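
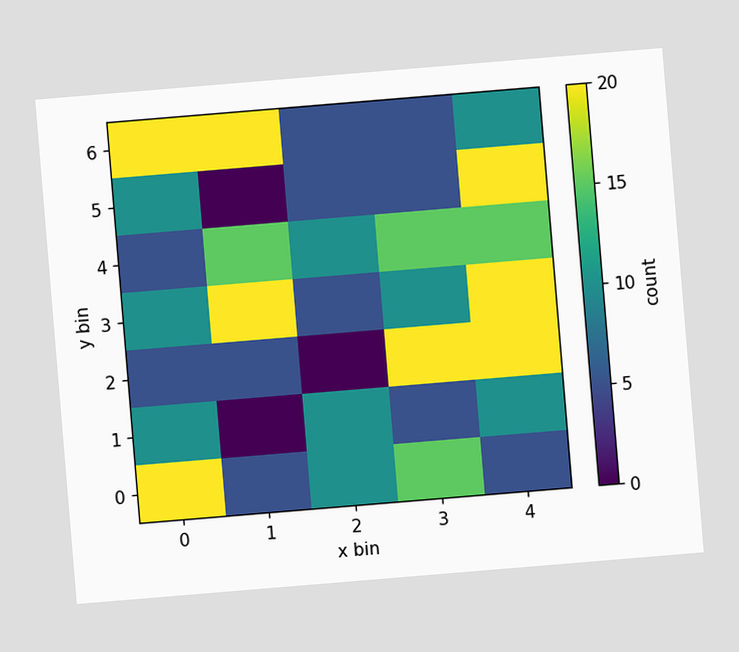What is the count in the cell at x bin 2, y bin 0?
The chart is tilted about 5° counter-clockwise. Matching the cell (2, 0) against the colorbar gives 10.

10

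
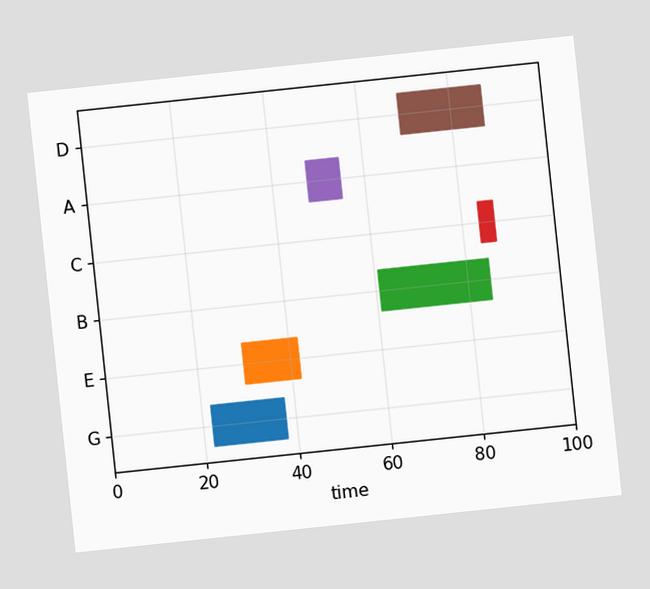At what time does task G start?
The chart is tilted about 6° counter-clockwise. The G bar begins at t=22.

22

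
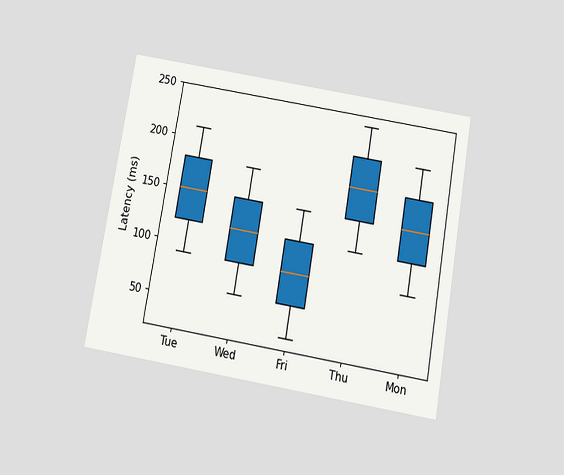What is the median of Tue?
The chart is tilted about 10° clockwise and viewed slightly from below. The median line in the Tue box sits at 150ms.

150ms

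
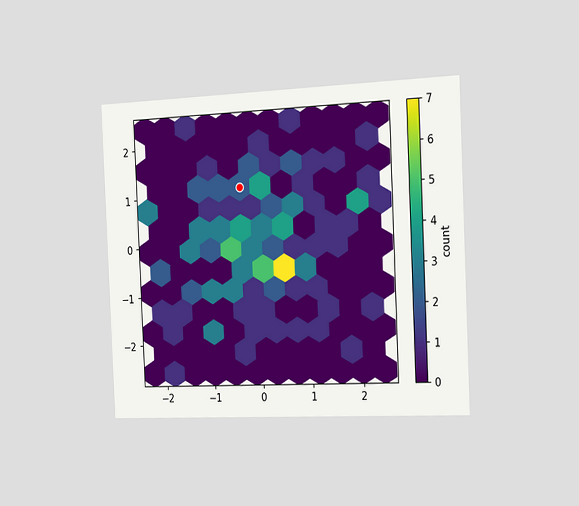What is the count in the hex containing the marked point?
The chart is tilted about 3° counter-clockwise and viewed slightly from the right. The marked hex reads 2 on the colorbar.

2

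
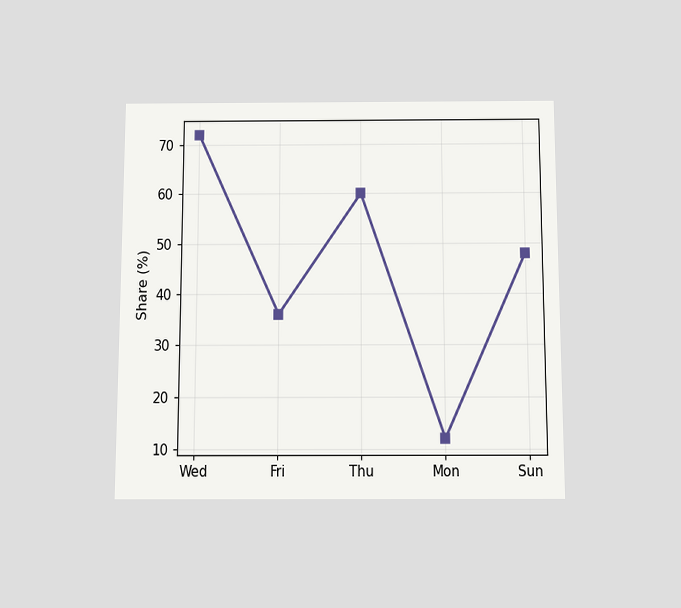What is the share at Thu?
60%

The chart is viewed slightly from below. At Thu, the line is at 60%.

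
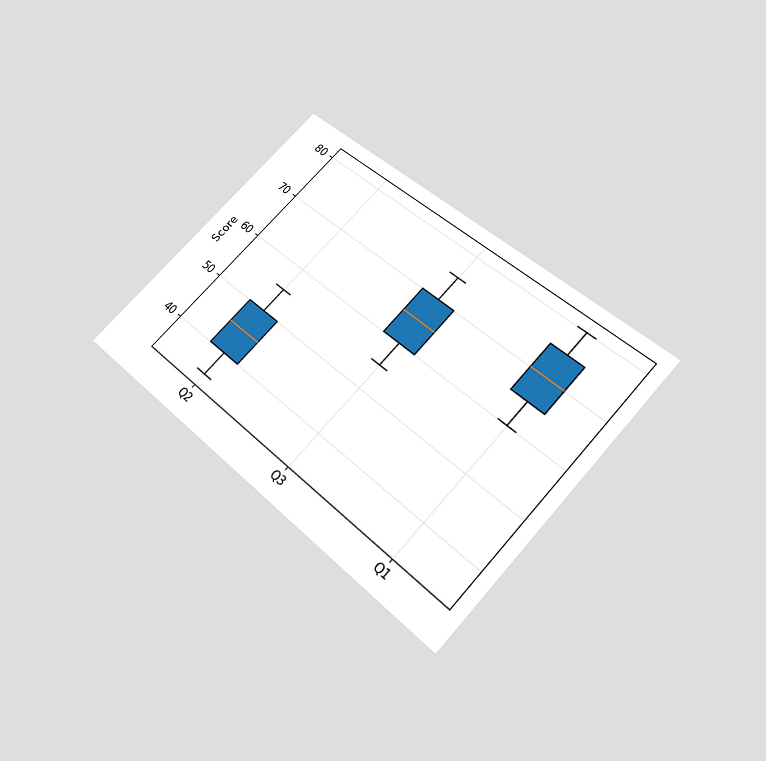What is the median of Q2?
The chart is tilted about 43° clockwise and viewed slightly from below. The median line in the Q2 box sits at 45.

45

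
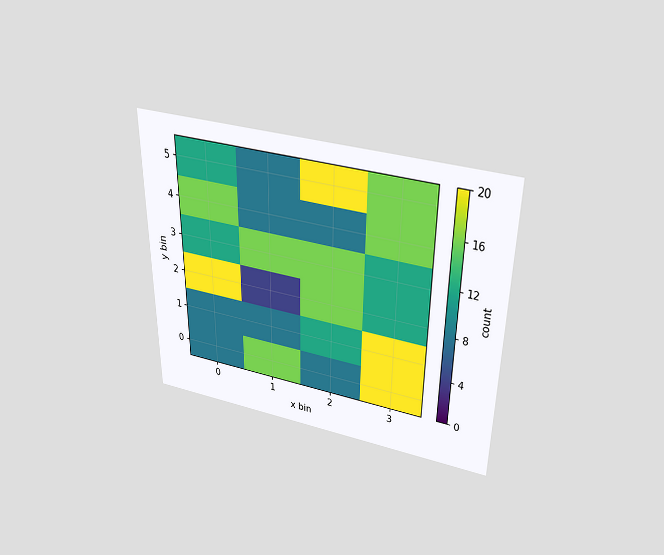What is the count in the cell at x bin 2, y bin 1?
12

The chart is viewed slightly from above. Matching the cell (2, 1) against the colorbar gives 12.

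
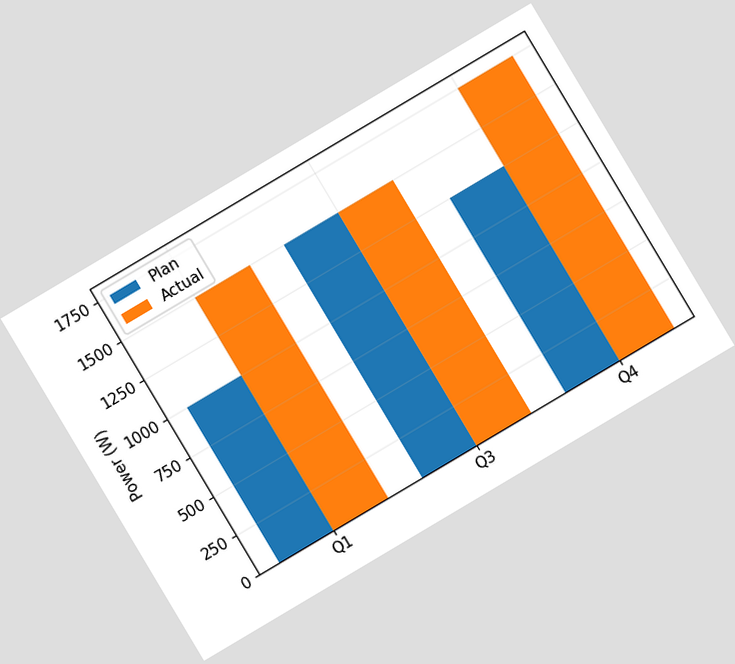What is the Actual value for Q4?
The chart is tilted about 31° counter-clockwise. The Actual bar at Q4 reaches 1750W on the y-axis.

1750W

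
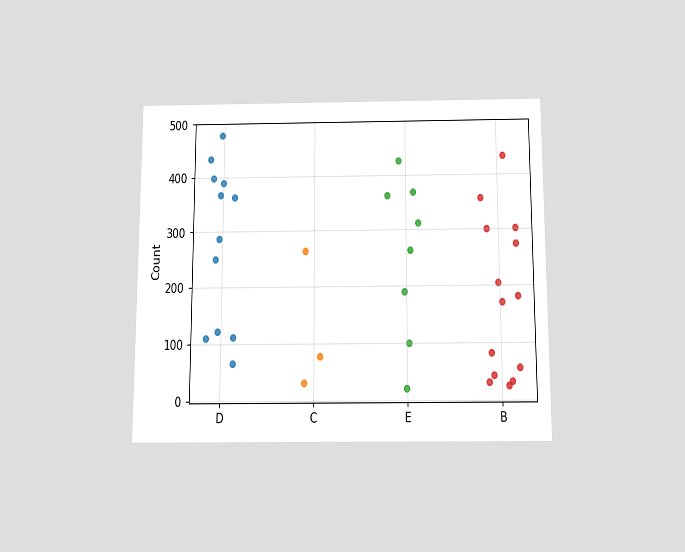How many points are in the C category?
3

The chart is viewed slightly from below. Counting the markers in the C column gives 3.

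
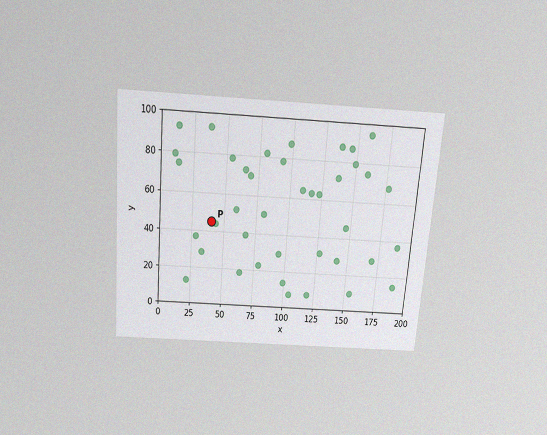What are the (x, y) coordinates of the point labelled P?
The chart is tilted about 5° clockwise and viewed slightly from above, with some photo noise. Following the gridlines from P to each axis, P sits at (40, 45).

(40, 45)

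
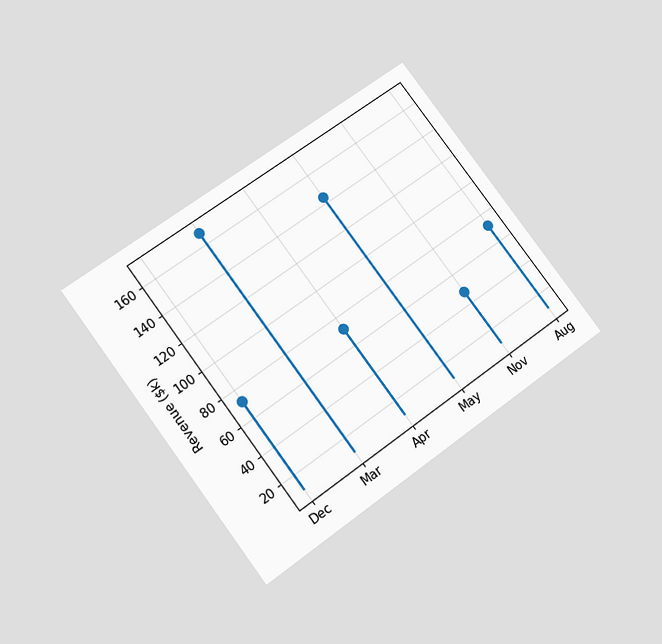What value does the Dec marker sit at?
The chart is tilted about 37° counter-clockwise and viewed slightly from below. The Dec marker sits at $72k.

$72k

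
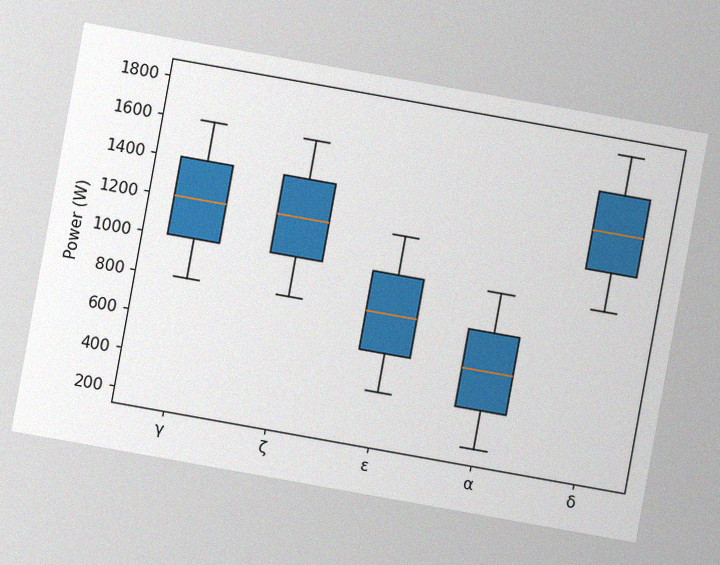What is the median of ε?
800W

The chart is tilted about 10° clockwise, with some photo noise. The median line in the ε box sits at 800W.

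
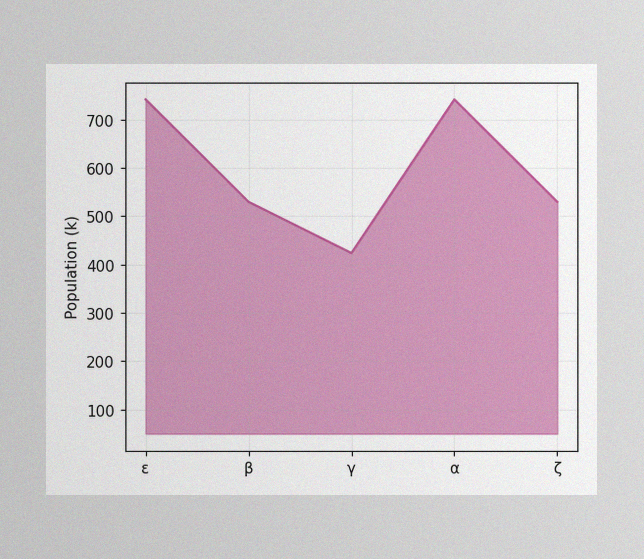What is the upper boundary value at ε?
742k

The image has some photo noise and uneven lighting. At ε the upper boundary is at 742k.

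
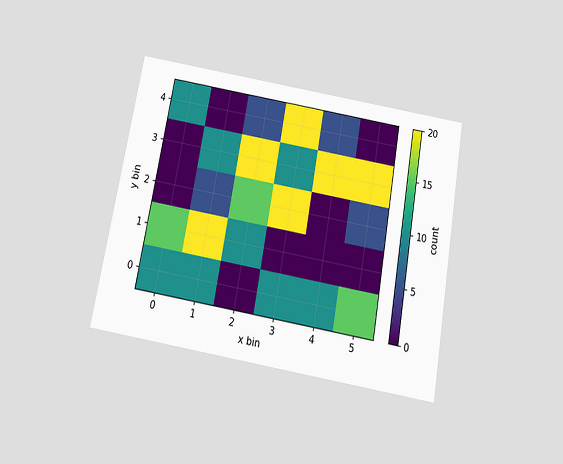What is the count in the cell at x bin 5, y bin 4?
0

The chart is tilted about 10° clockwise and viewed slightly from below. Matching the cell (5, 4) against the colorbar gives 0.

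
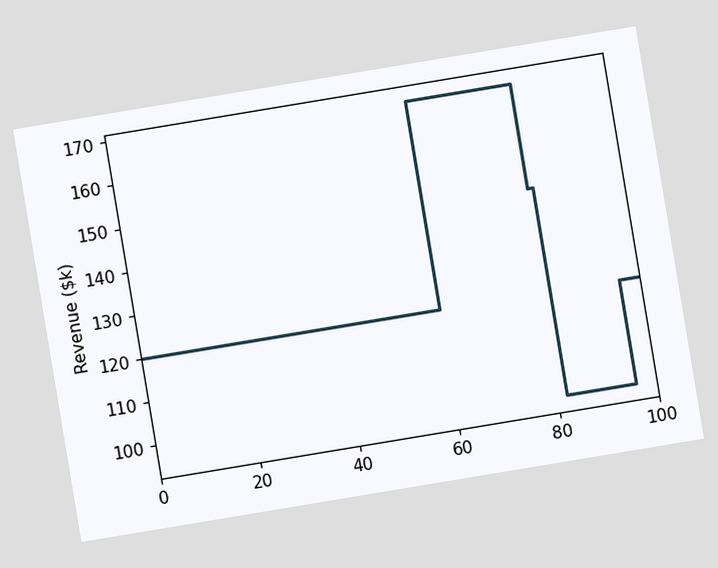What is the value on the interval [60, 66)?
The chart is tilted about 9° counter-clockwise. On [60, 66) the step sits at $168k.

$168k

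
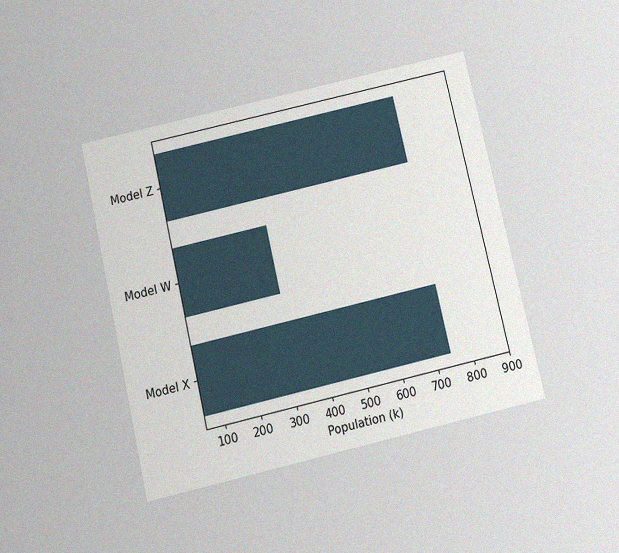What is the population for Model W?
318k

The chart is tilted about 13° counter-clockwise and viewed slightly from below, with some photo noise. Reading along the chart's x-axis, the Model W bar reaches 318k.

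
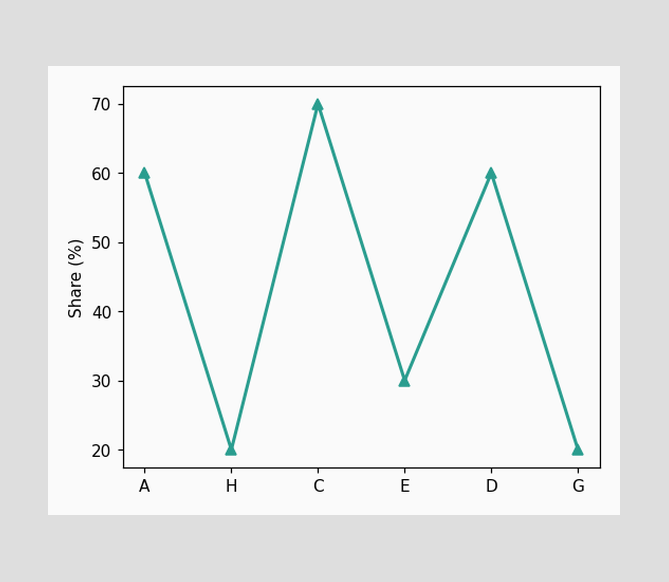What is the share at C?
70%

At C, the line is at 70%.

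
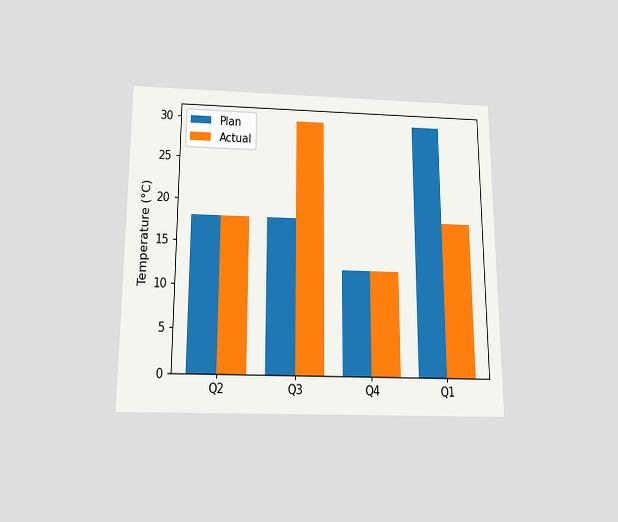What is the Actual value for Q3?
30°C

The chart is viewed slightly from below. The Actual bar at Q3 reaches 30°C on the y-axis.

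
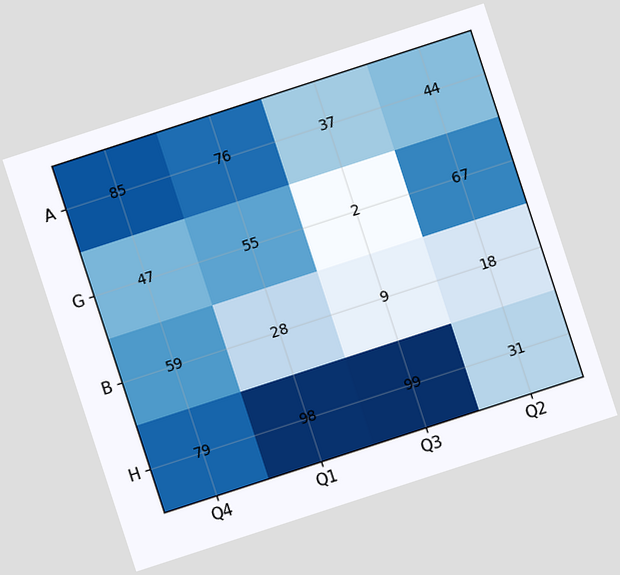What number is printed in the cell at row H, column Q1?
The chart is tilted about 18° counter-clockwise. The (H, Q1) cell reads 98.

98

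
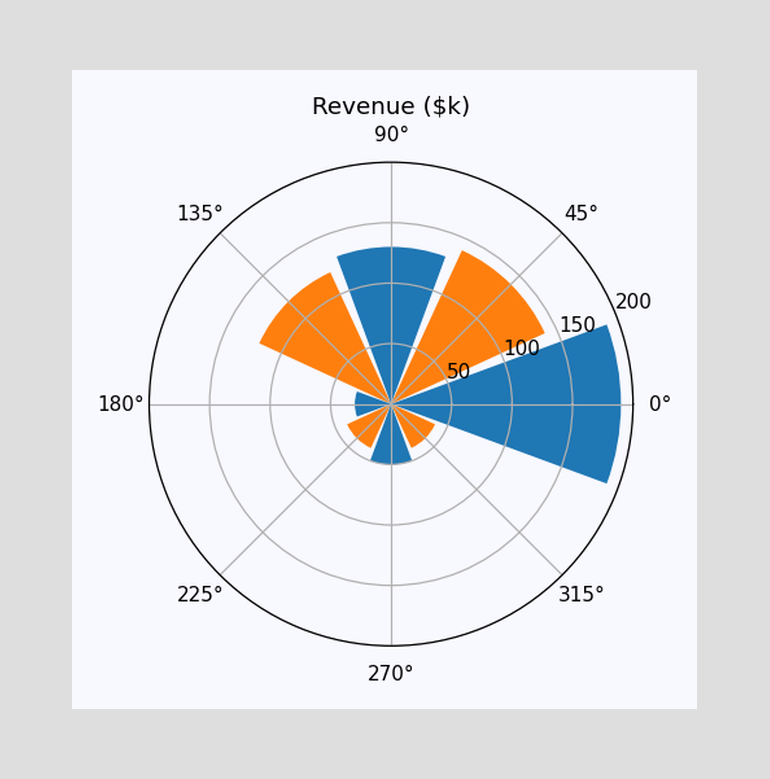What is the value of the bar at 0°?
$190k

The bar at 0° reaches $190k on the radial axis.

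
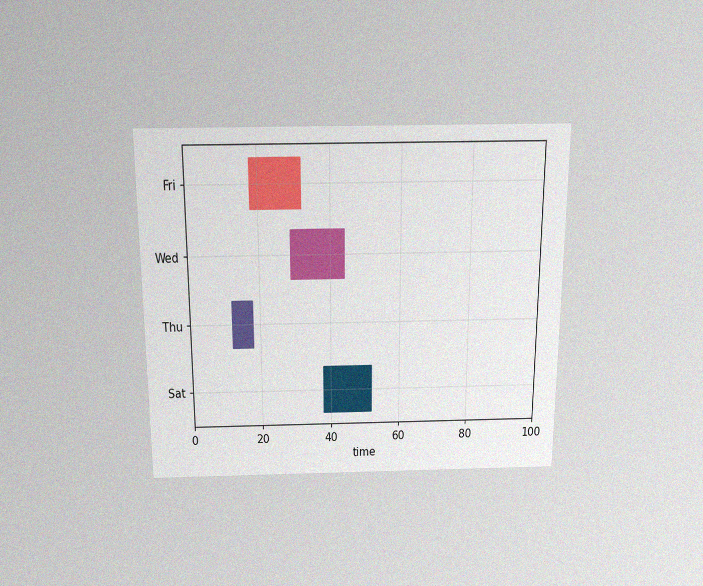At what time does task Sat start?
38

The chart is viewed slightly from above, with some photo noise. The Sat bar begins at t=38.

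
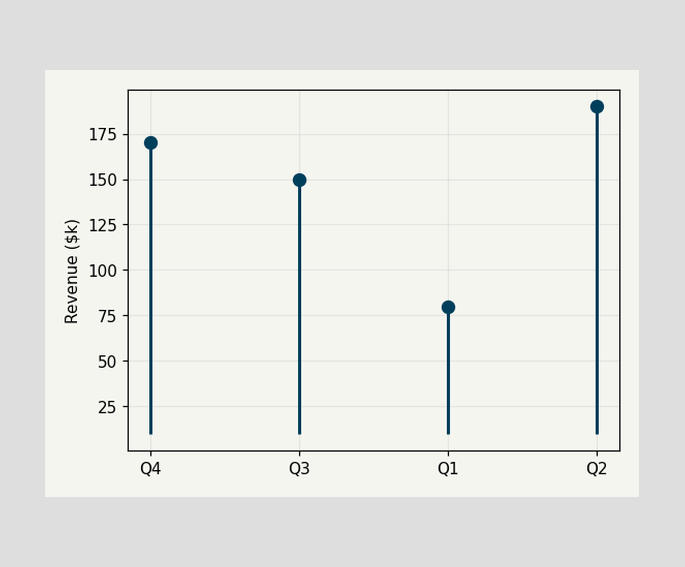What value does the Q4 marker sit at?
The Q4 marker sits at $170k.

$170k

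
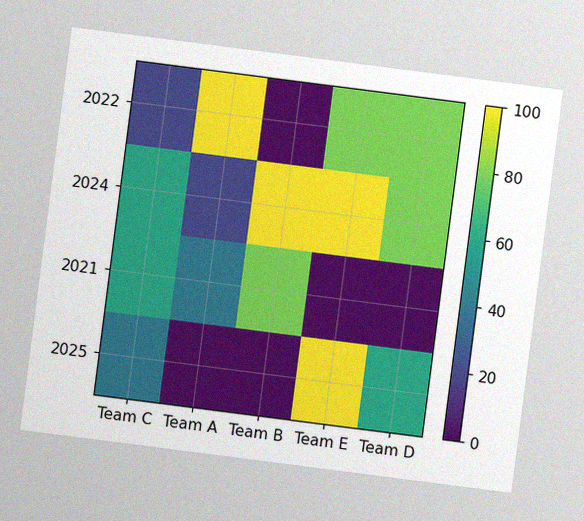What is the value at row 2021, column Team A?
The chart is tilted about 7° clockwise, with some photo noise. Matching cell (2021, Team A) against the colorbar gives 40.

40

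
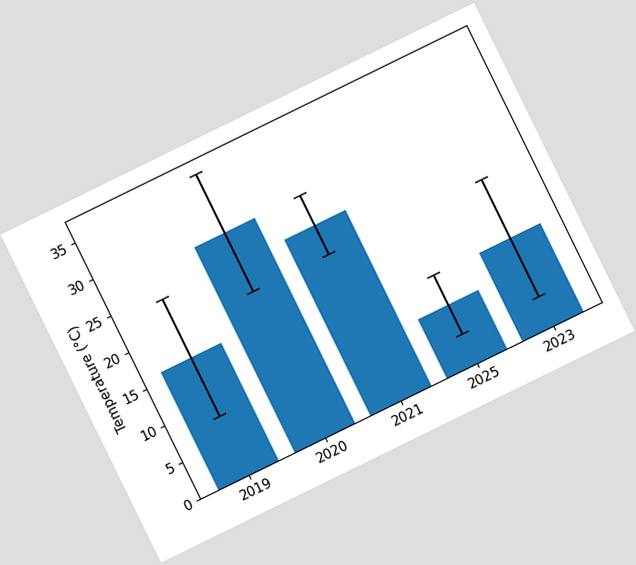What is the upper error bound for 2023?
20°C

The chart is tilted about 26° counter-clockwise. The 2023 bar's upper whisker reaches 20°C.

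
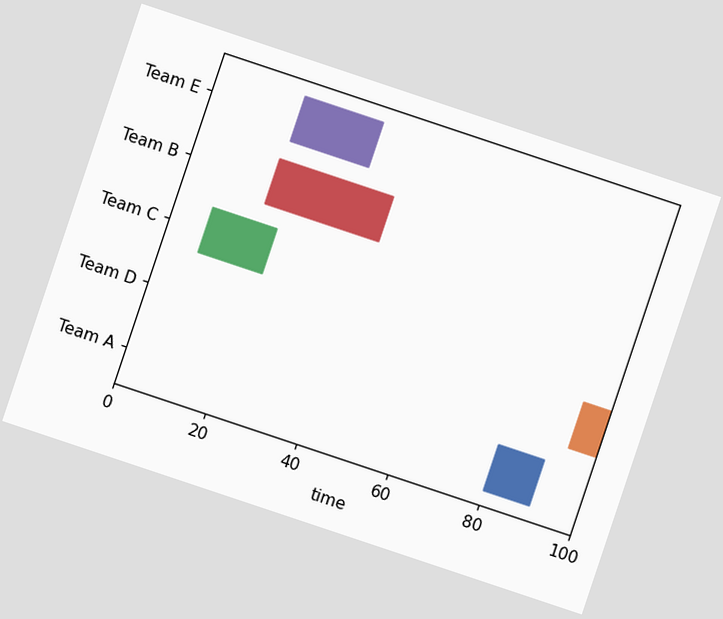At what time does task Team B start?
18

The chart is tilted about 18° clockwise. The Team B bar begins at t=18.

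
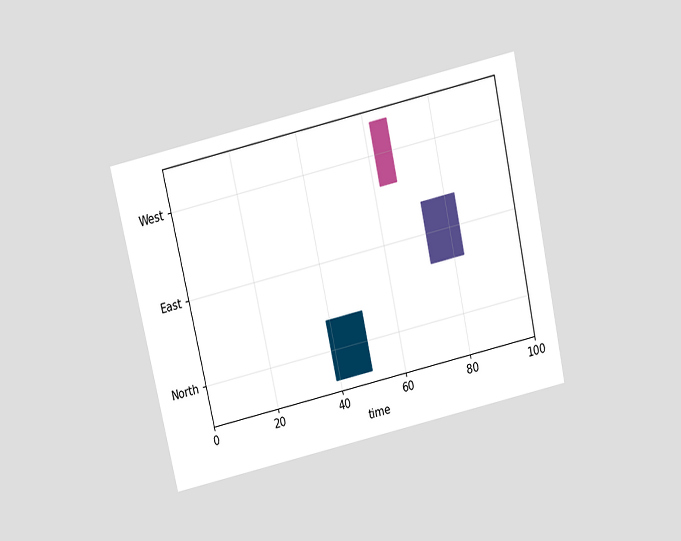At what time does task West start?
The chart is tilted about 13° counter-clockwise and viewed slightly from above. The West bar begins at t=62.

62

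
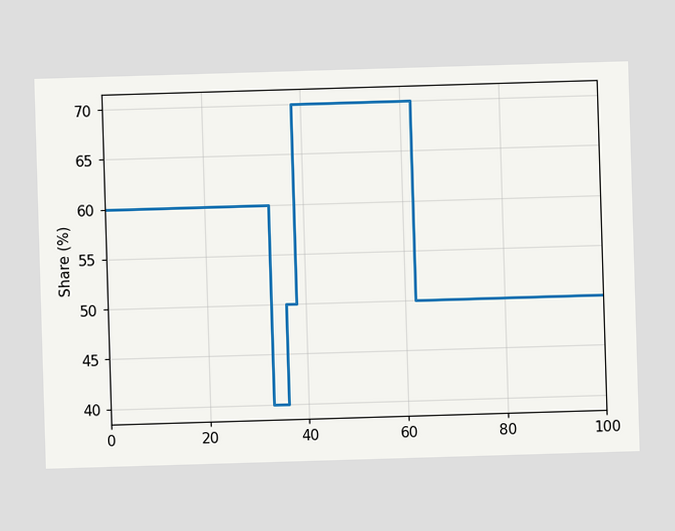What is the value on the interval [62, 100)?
50%

On [62, 100) the step sits at 50%.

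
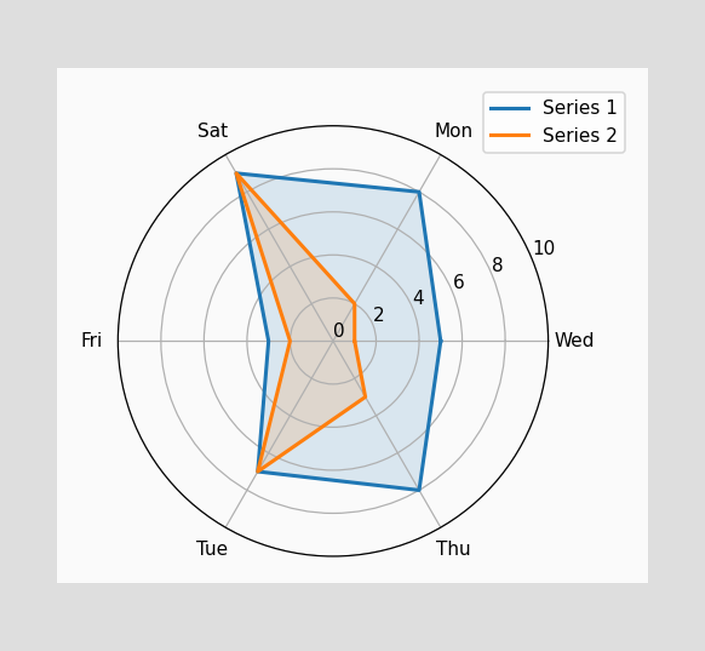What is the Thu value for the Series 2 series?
On the Thu axis, Series 2 reaches 3.

3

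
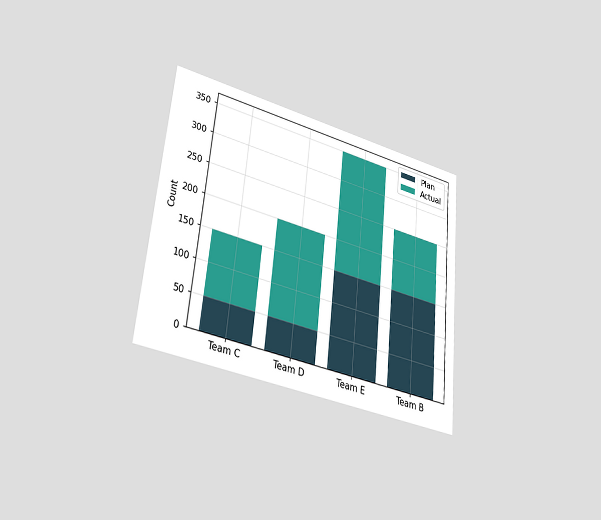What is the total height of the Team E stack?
The chart is tilted about 6° clockwise and viewed at a slight angle. The Team E stack's top reaches 350 on the y-axis.

350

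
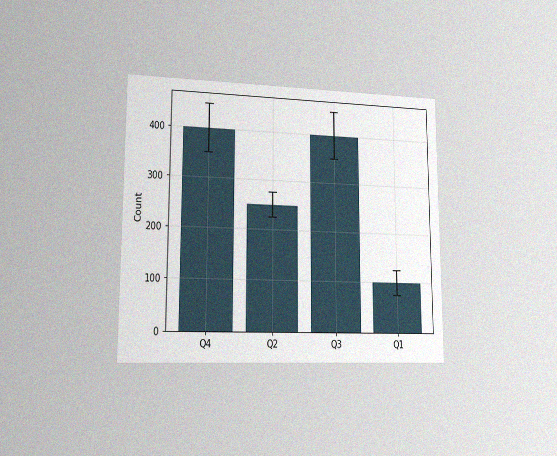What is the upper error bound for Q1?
125

The chart is viewed slightly from the left, with some photo noise. The Q1 bar's upper whisker reaches 125.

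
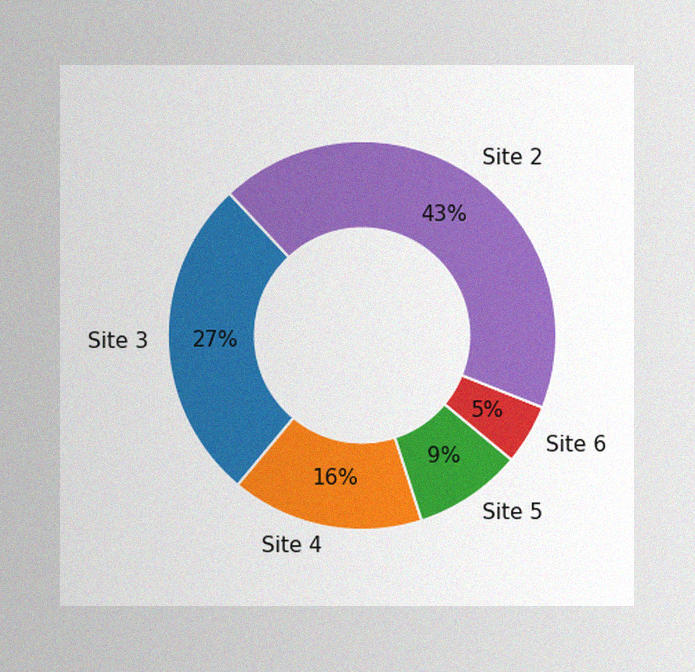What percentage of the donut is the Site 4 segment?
The image has some photo noise and uneven lighting. The Site 4 segment takes up 16% of the ring.

16%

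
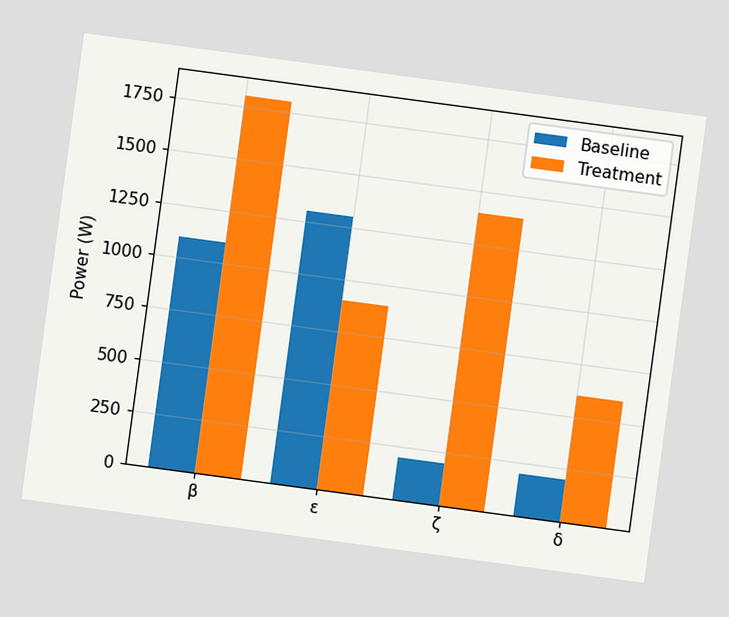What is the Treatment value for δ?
The chart is tilted about 8° clockwise. The Treatment bar at δ reaches 600W on the y-axis.

600W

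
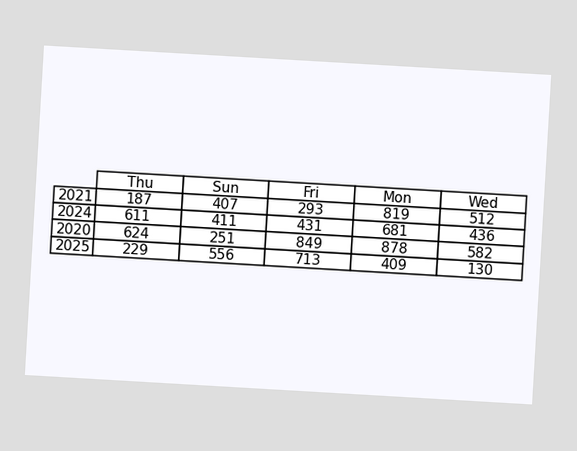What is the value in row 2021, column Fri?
The chart is tilted about 3° clockwise. The (2021, Fri) cell reads 293.

293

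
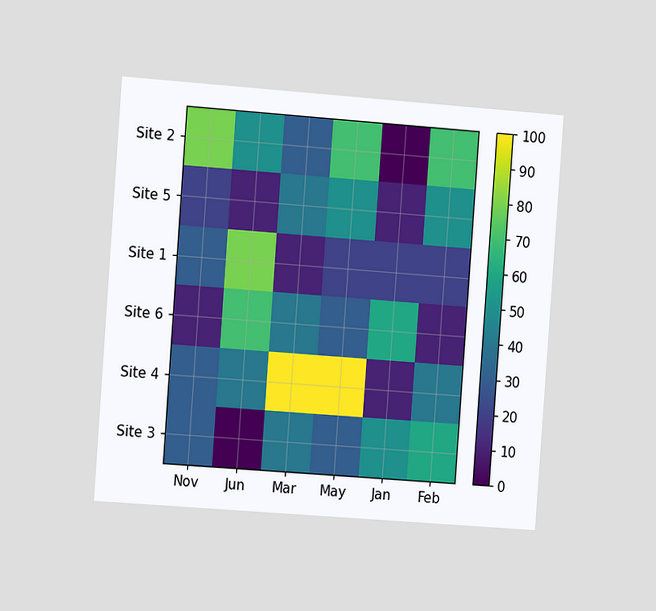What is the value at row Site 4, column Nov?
30

The chart is tilted about 4° clockwise and viewed slightly from the left. Matching cell (Site 4, Nov) against the colorbar gives 30.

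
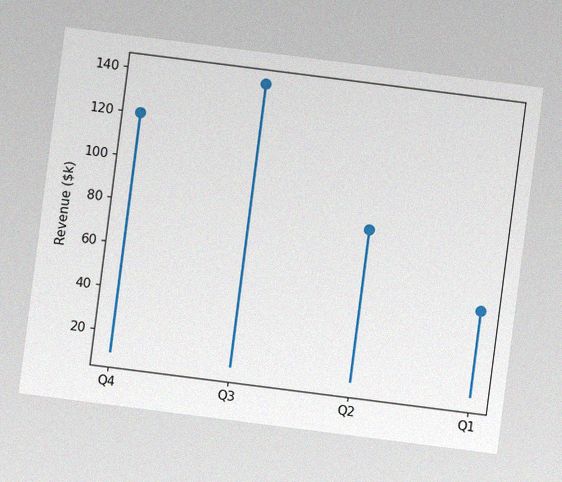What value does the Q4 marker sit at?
$120k

The chart is tilted about 7° clockwise, with some photo noise. The Q4 marker sits at $120k.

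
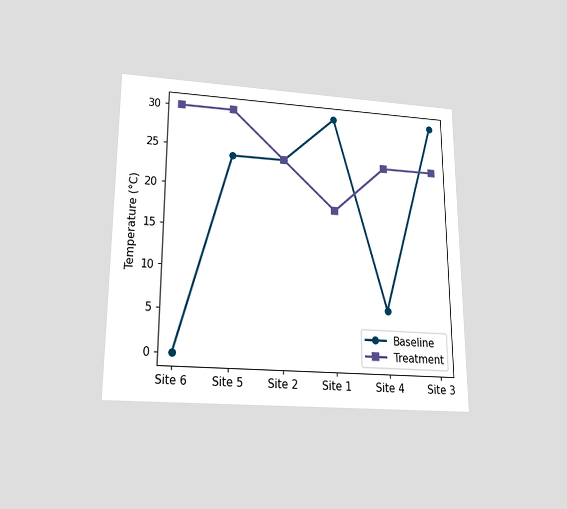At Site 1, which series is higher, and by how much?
The chart is viewed slightly from below. At Site 1, Baseline sits above the other line by 12°C.

Baseline, by 12°C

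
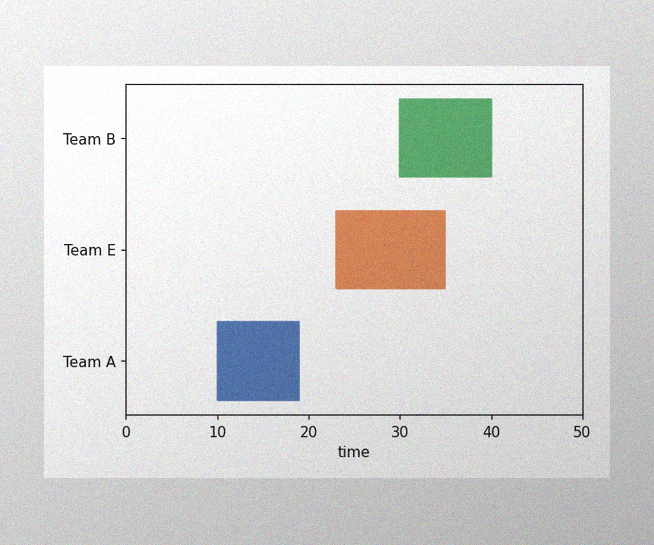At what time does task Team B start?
30

The image has some photo noise and uneven lighting. The Team B bar begins at t=30.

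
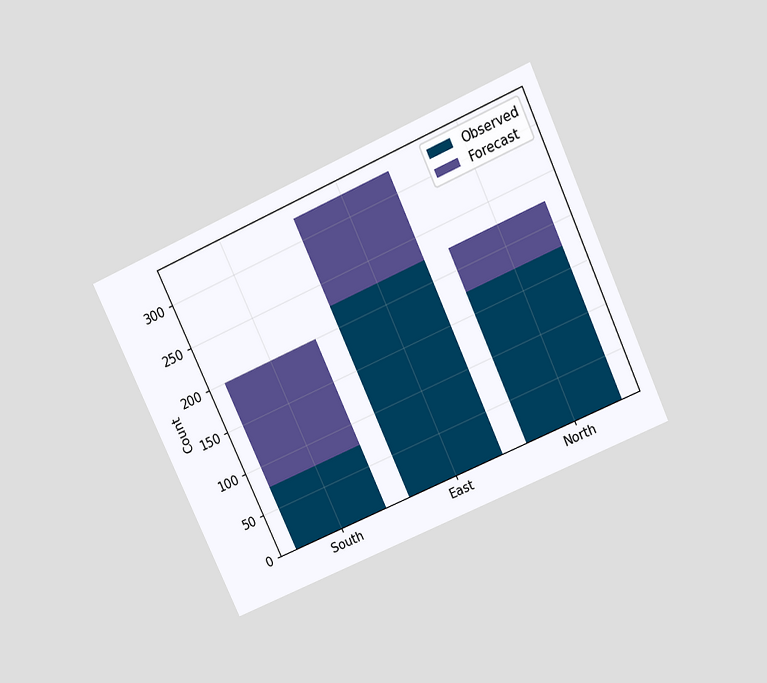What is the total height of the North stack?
225

The chart is tilted about 25° counter-clockwise and viewed slightly from above. The North stack's top reaches 225 on the y-axis.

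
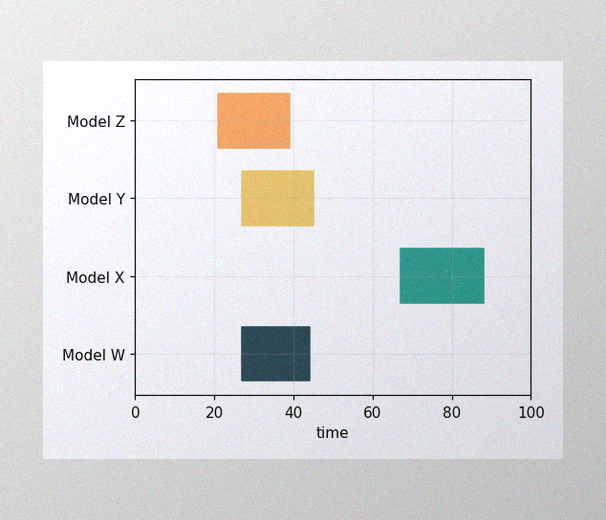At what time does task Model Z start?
21

The image has some photo noise and uneven lighting. The Model Z bar begins at t=21.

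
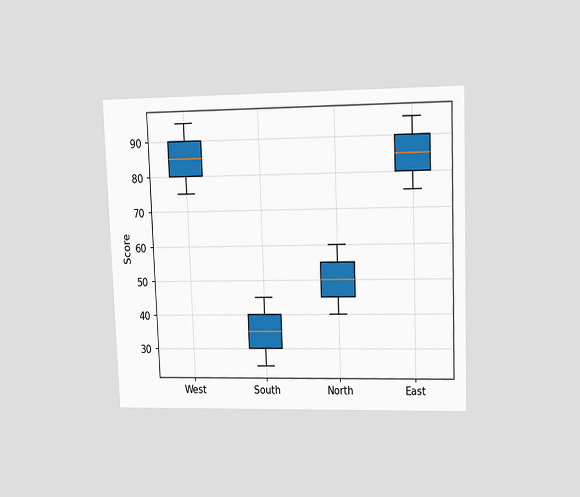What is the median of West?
The chart is tilted about 2° counter-clockwise and viewed at a slight angle. The median line in the West box sits at 85.

85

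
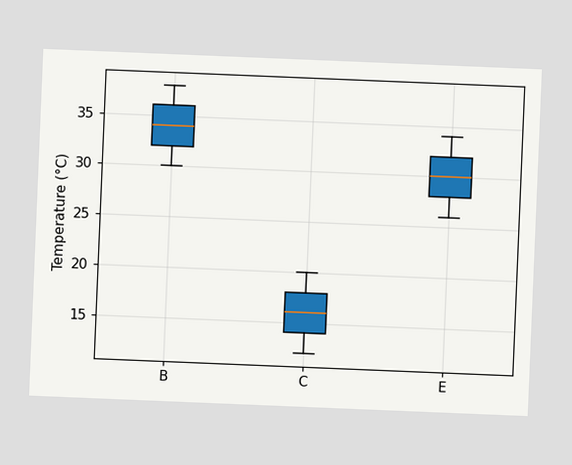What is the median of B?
The chart is tilted about 2° clockwise. The median line in the B box sits at 34°C.

34°C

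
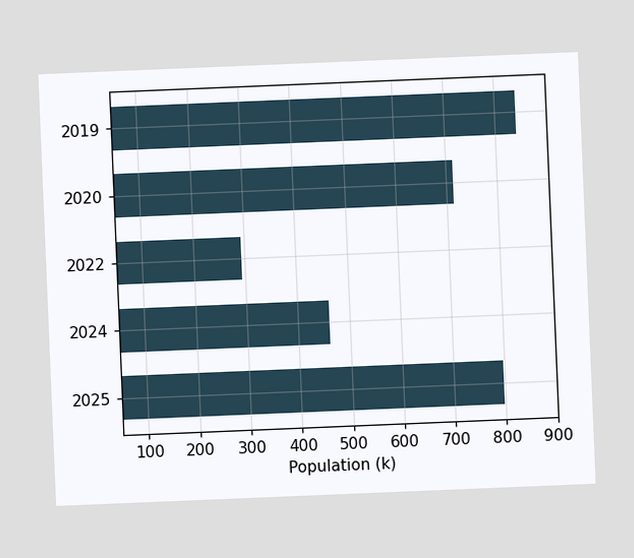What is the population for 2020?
714k

The chart is tilted about 2° counter-clockwise. Reading along the chart's x-axis, the 2020 bar reaches 714k.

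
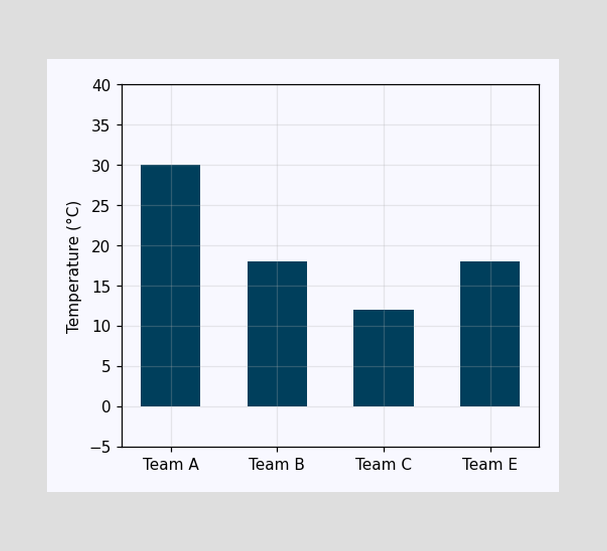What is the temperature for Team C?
12°C

Reading along the chart's y-axis, the Team C bar reaches 12°C.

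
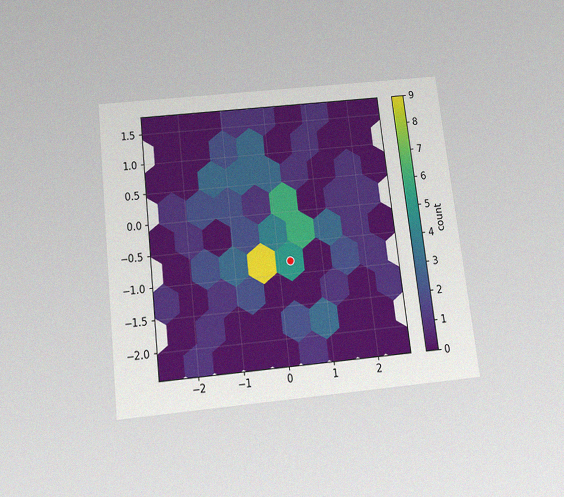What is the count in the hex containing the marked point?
5

The chart is tilted about 7° counter-clockwise and viewed slightly from below, with some photo noise. The marked hex reads 5 on the colorbar.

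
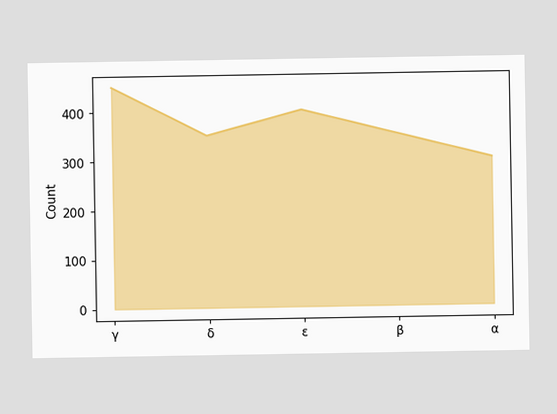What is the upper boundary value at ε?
400

At ε the upper boundary is at 400.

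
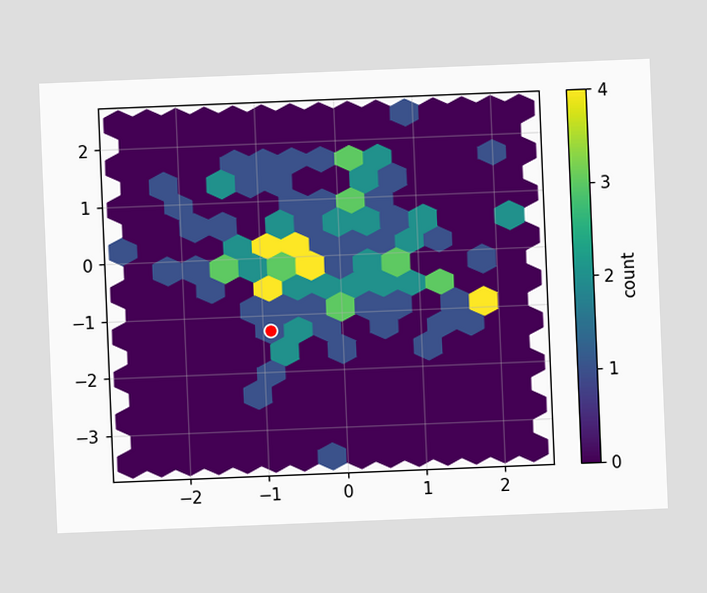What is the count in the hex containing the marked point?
The chart is tilted about 2° counter-clockwise. The marked hex reads 1 on the colorbar.

1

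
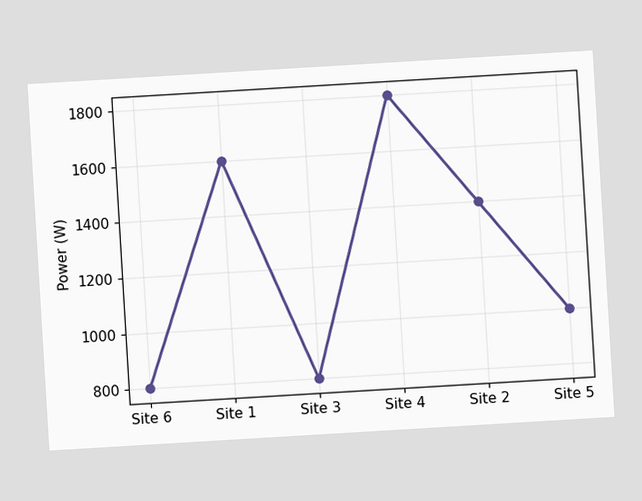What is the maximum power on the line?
1800W

The chart is tilted about 3° counter-clockwise. The highest point is at Site 4, and reading across to the y-axis gives 1800W.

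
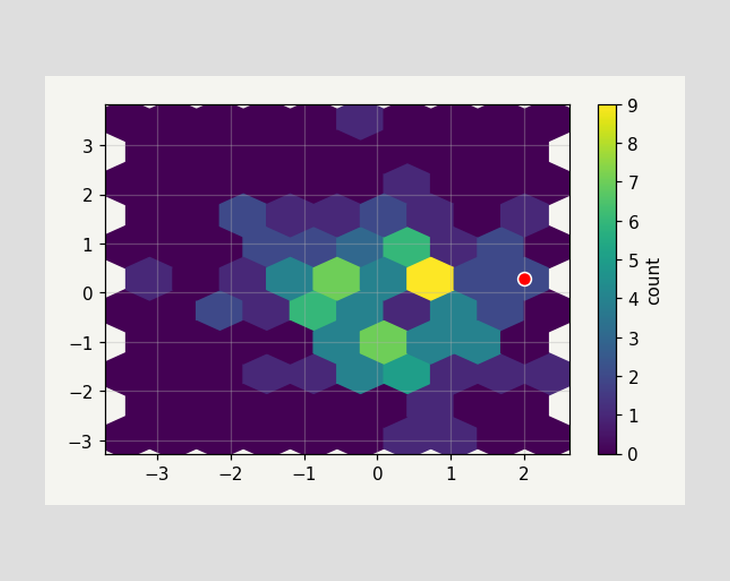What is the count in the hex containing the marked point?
2

The marked hex reads 2 on the colorbar.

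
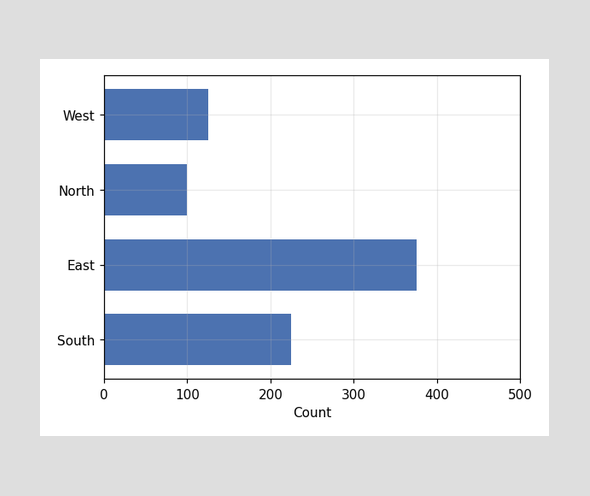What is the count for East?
Reading along the chart's x-axis, the East bar reaches 375.

375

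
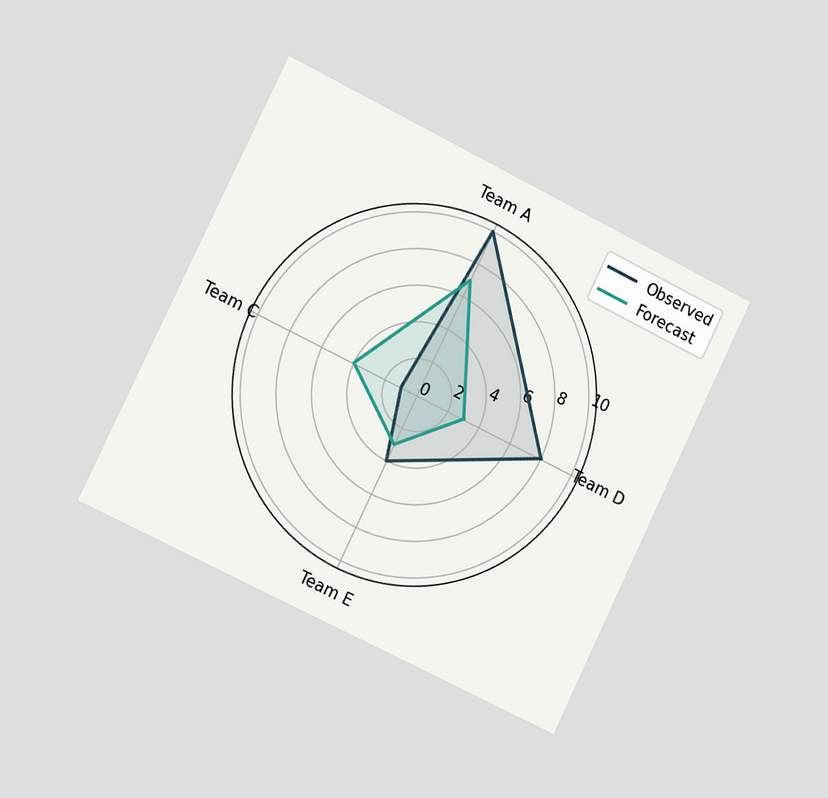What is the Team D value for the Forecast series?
The chart is tilted about 26° clockwise and viewed slightly from the left. On the Team D axis, Forecast reaches 3.

3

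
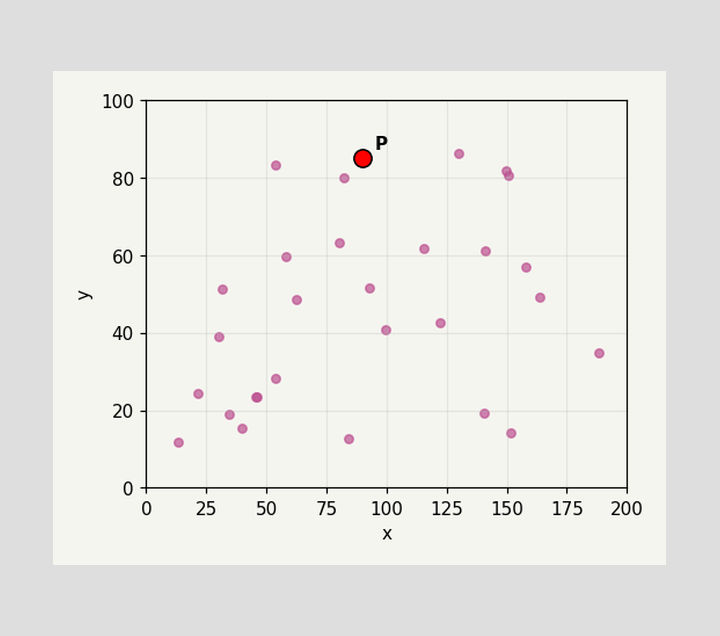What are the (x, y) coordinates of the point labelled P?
(90, 85)

Following the gridlines from P to each axis, P sits at (90, 85).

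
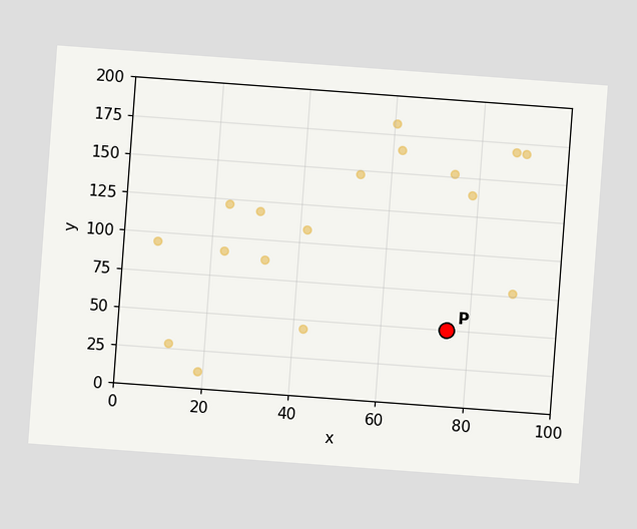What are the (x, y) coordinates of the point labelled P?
(75, 50)

The chart is tilted about 4° clockwise. Following the gridlines from P to each axis, P sits at (75, 50).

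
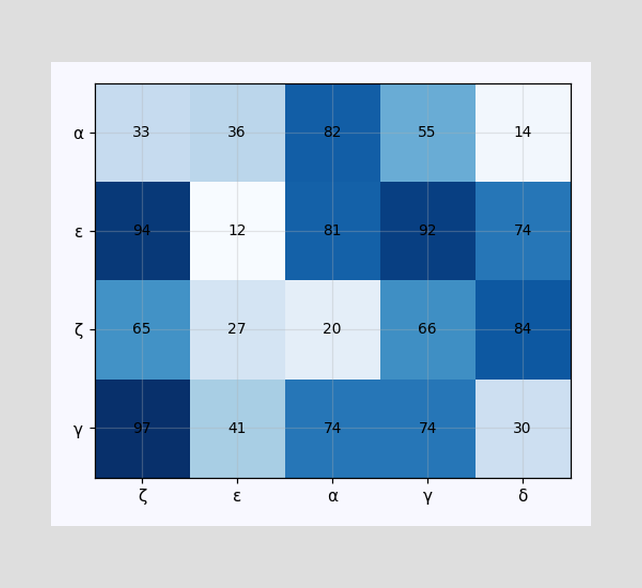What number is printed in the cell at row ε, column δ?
The (ε, δ) cell reads 74.

74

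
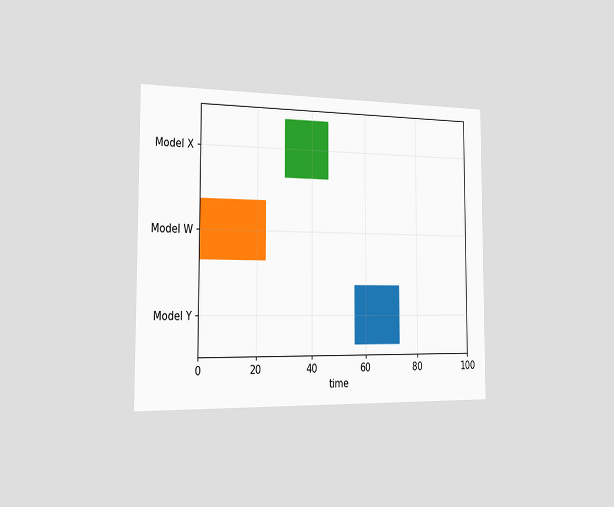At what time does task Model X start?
30

The chart is viewed slightly from the left. The Model X bar begins at t=30.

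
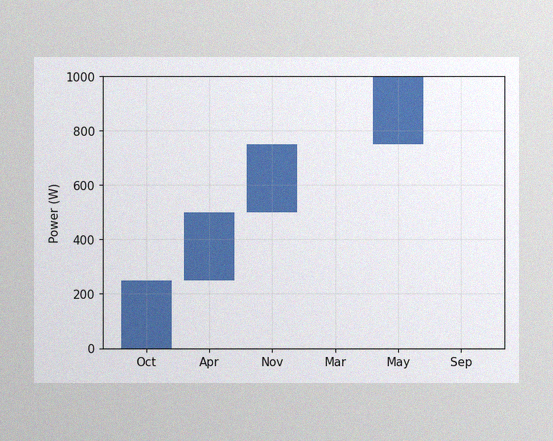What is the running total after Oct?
250W

The image has some photo noise and uneven lighting. After Oct the running total reaches 250W.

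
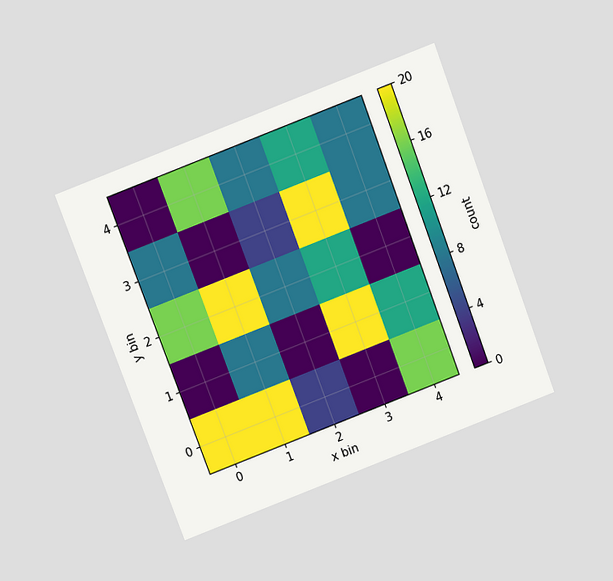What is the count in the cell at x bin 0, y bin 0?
20

The chart is tilted about 21° counter-clockwise and viewed slightly from above. Matching the cell (0, 0) against the colorbar gives 20.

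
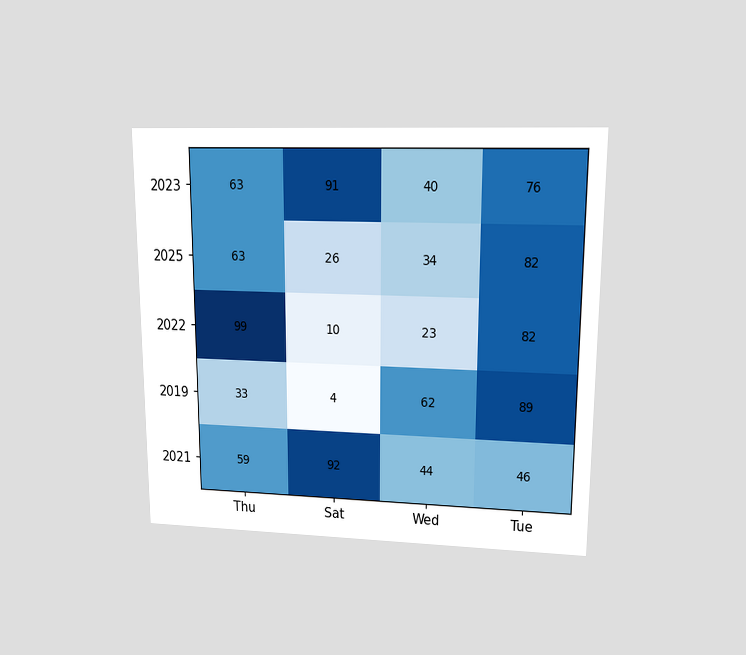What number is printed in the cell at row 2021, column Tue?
46

The chart is viewed at a slight angle. The (2021, Tue) cell reads 46.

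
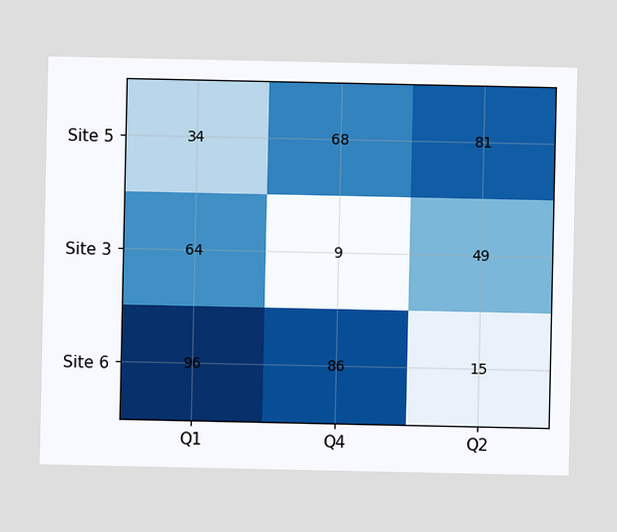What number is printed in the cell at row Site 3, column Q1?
The (Site 3, Q1) cell reads 64.

64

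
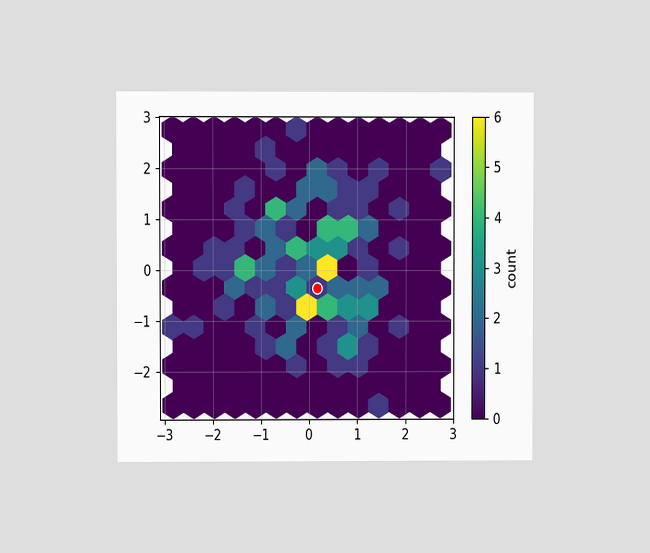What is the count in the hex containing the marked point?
1

The chart is viewed at a slight angle. The marked hex reads 1 on the colorbar.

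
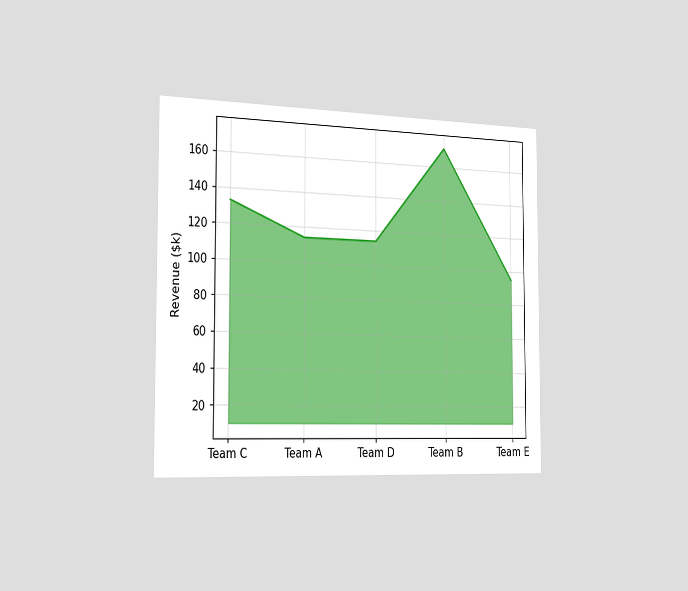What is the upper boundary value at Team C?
$133k

The chart is viewed slightly from the left. At Team C the upper boundary is at $133k.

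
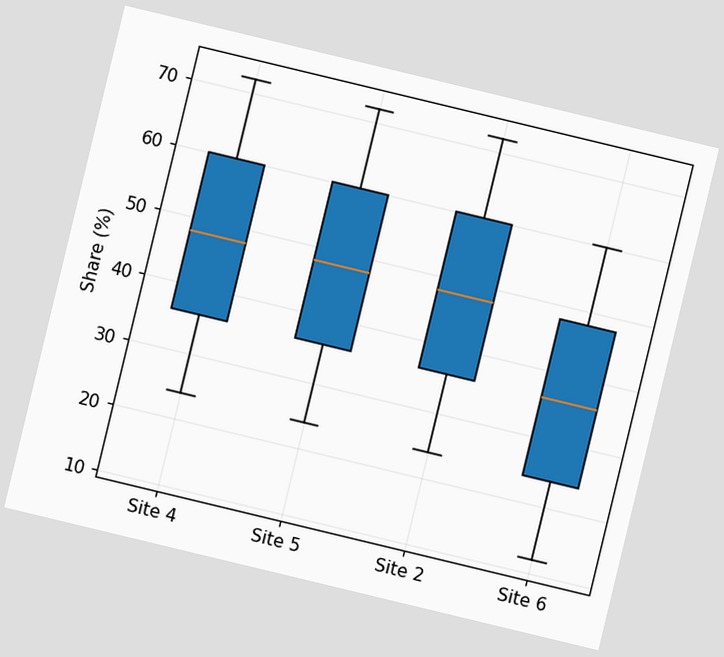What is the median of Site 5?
The chart is tilted about 14° clockwise. The median line in the Site 5 box sits at 48%.

48%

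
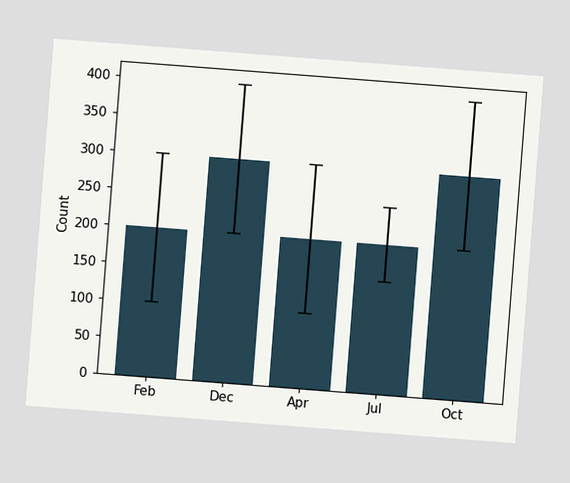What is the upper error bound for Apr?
The chart is tilted about 4° clockwise. The Apr bar's upper whisker reaches 300.

300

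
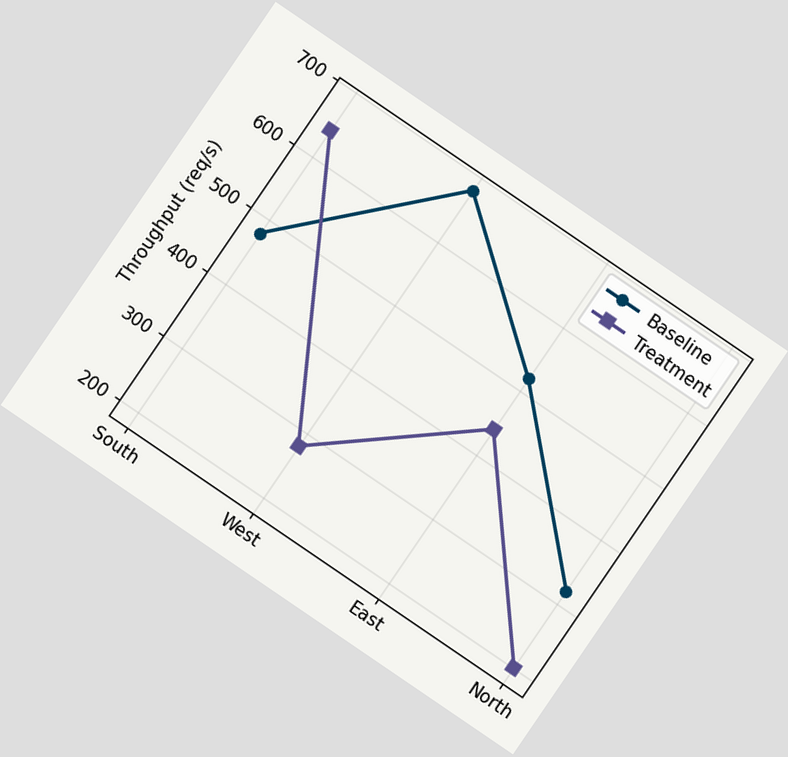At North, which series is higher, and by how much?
The chart is tilted about 34° clockwise. At North, Baseline sits above the other line by 120req/s.

Baseline, by 120req/s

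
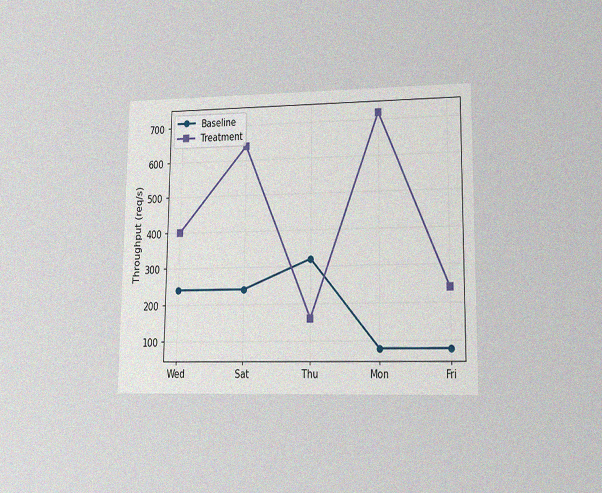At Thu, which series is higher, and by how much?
The chart is viewed at a slight angle, with some photo noise. At Thu, Baseline sits above the other line by 160req/s.

Baseline, by 160req/s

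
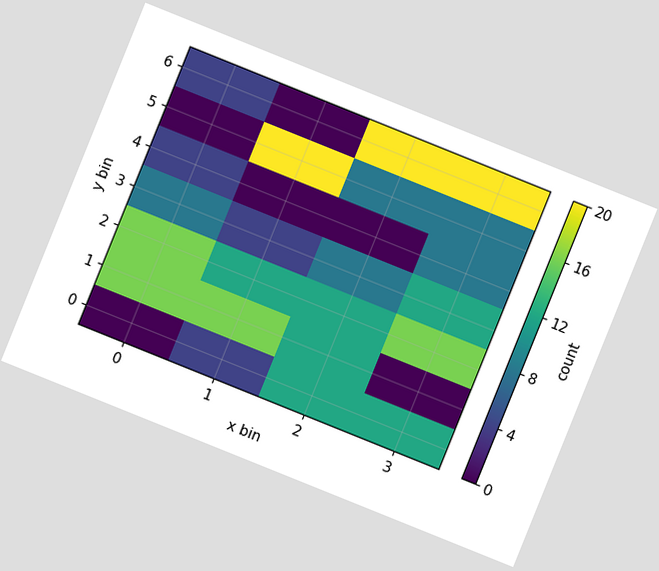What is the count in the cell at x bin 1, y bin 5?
20

The chart is tilted about 22° clockwise. Matching the cell (1, 5) against the colorbar gives 20.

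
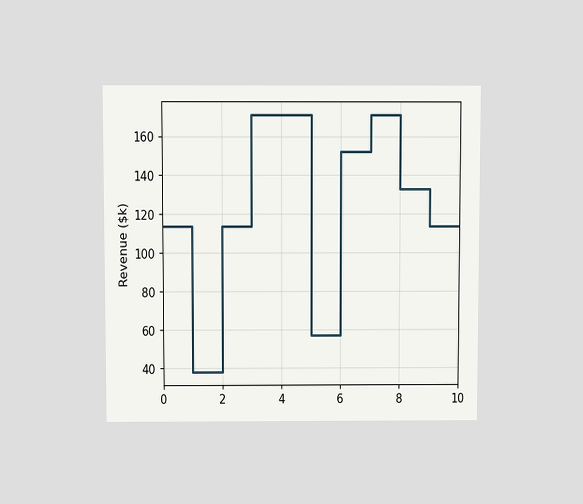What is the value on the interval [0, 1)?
The chart is viewed slightly from above. On [0, 1) the step sits at $114k.

$114k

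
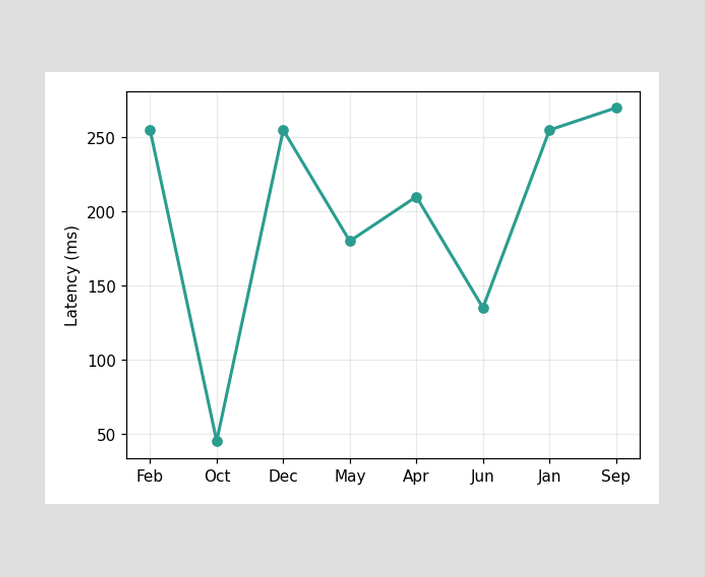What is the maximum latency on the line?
270ms

The highest point is at Sep, and reading across to the y-axis gives 270ms.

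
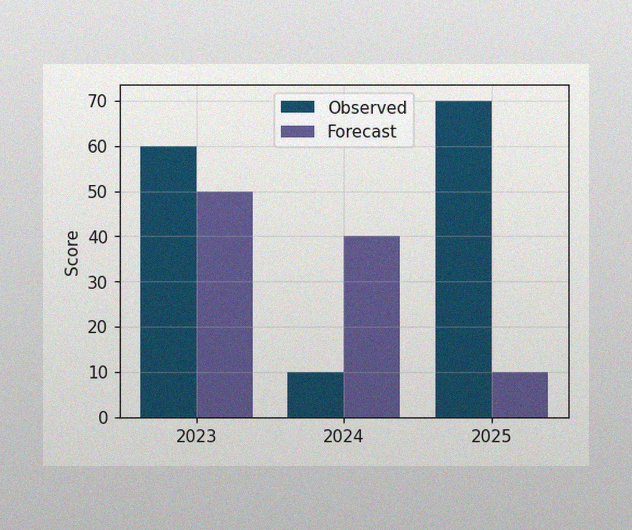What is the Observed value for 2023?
The image has some photo noise and uneven lighting. The Observed bar at 2023 reaches 60 on the y-axis.

60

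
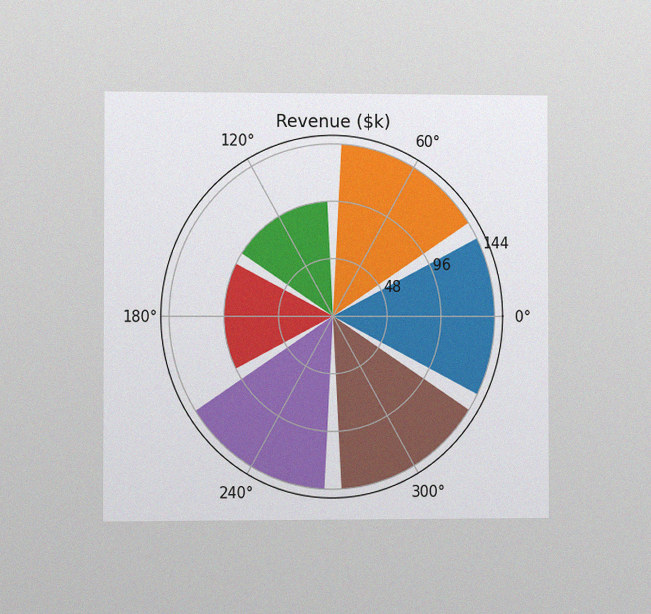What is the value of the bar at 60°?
The chart is viewed at a slight angle, with some photo noise. The bar at 60° reaches $144k on the radial axis.

$144k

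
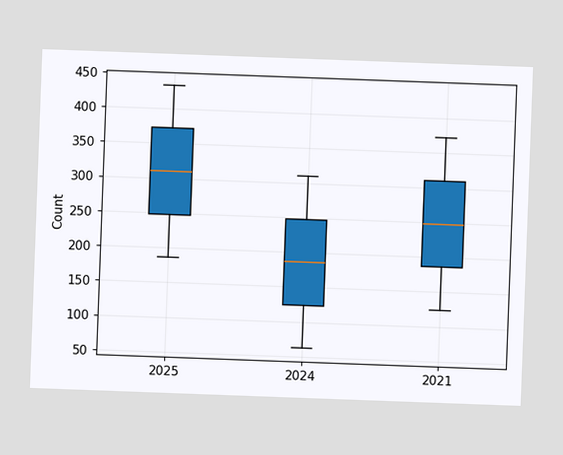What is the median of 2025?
The chart is tilted about 2° clockwise. The median line in the 2025 box sits at 310.

310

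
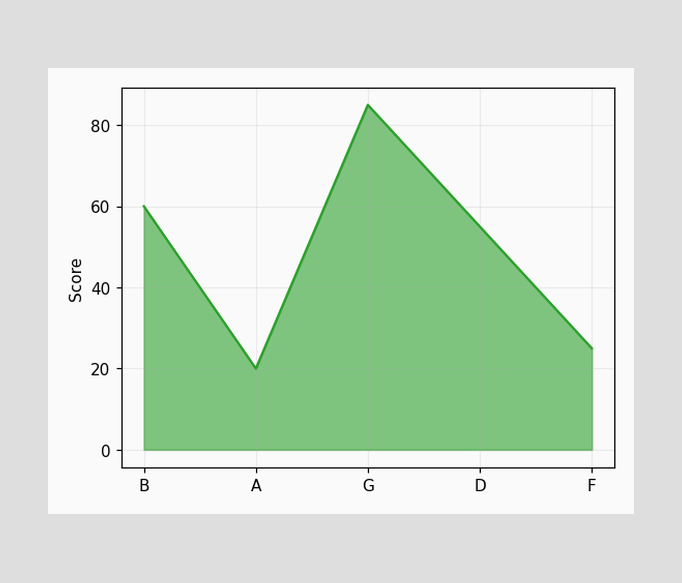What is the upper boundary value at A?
20

At A the upper boundary is at 20.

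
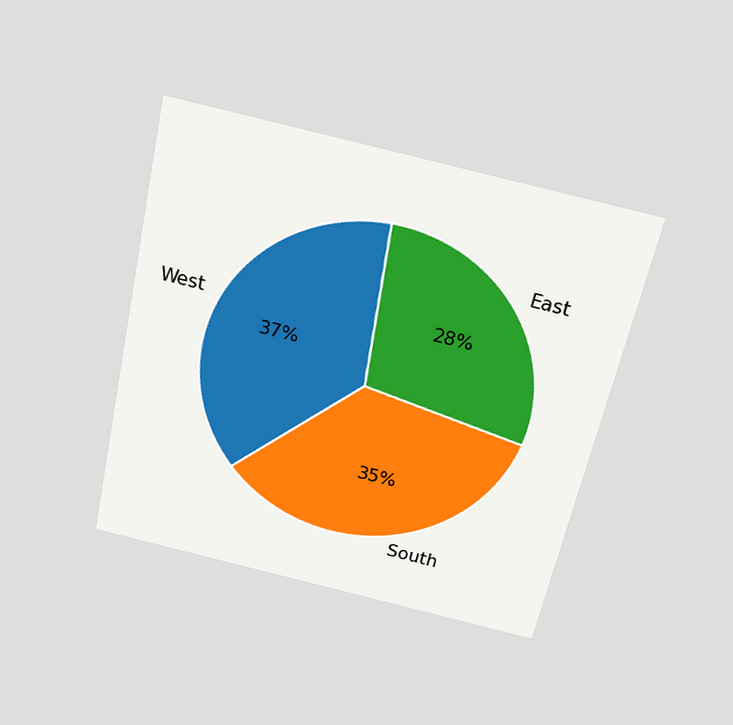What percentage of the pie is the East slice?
The chart is tilted about 12° clockwise and viewed slightly from above. The East slice takes up 28% of the pie.

28%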